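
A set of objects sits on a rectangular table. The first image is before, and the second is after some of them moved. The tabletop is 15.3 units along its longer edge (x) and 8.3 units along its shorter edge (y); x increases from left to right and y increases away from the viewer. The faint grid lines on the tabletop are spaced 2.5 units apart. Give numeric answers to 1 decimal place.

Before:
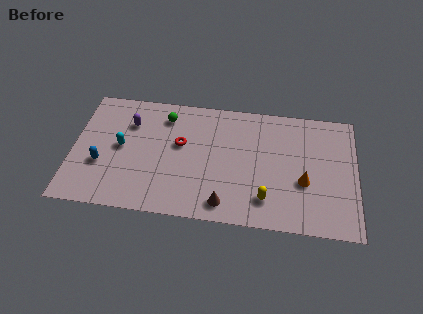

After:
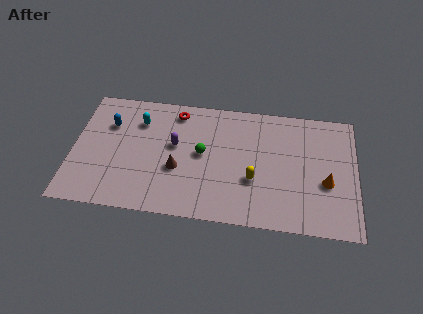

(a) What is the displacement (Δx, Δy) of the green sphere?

(2.1, -2.3)

From the two frames, the green sphere sits at roughly (4.9, 6.7) before and (7.0, 4.4) after.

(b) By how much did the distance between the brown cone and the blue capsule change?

-2.3

They were about 6.9 units apart before and 4.6 after — 2.3 units closer together.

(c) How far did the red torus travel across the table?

2.2

From (5.8, 4.9) to (5.5, 7.1), the red torus covered √(0.3² + 2.2²) ≈ 2.2 units.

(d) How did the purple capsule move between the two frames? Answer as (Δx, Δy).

(2.5, -1.2)

The purple capsule started near (3.0, 6.0) and ended near (5.5, 4.8).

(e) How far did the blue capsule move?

2.8

From (1.6, 3.0) to (1.9, 5.8), the blue capsule covered √(0.3² + 2.8²) ≈ 2.8 units.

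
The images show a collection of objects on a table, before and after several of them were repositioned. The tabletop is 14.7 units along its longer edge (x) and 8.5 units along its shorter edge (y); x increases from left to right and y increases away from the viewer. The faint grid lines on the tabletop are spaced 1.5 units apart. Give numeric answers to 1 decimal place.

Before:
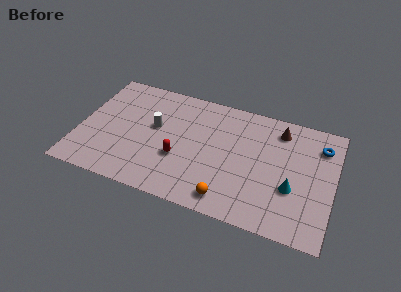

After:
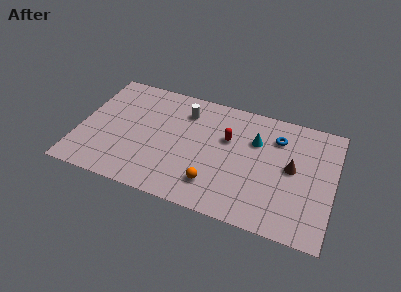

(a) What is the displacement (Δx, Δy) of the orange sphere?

(-0.9, 0.7)

The orange sphere started near (8.9, 1.2) and ended near (8.0, 1.9).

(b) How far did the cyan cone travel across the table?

3.5

The cyan cone was near (12.4, 3.1) before and (10.1, 5.8) after, so it travelled √(2.3² + 2.7²) ≈ 3.5 units.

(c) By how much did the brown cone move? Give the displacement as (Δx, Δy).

(0.9, -2.5)

The brown cone started near (11.4, 7.0) and ended near (12.3, 4.5).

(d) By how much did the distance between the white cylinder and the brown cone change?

-0.7

Before: roughly 7.4 units apart; after: 6.7. That's 0.7 units closer together.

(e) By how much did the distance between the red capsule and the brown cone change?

-2.8

The distance was about 6.7 in the first image and 3.9 in the second, so they moved 2.8 units closer together.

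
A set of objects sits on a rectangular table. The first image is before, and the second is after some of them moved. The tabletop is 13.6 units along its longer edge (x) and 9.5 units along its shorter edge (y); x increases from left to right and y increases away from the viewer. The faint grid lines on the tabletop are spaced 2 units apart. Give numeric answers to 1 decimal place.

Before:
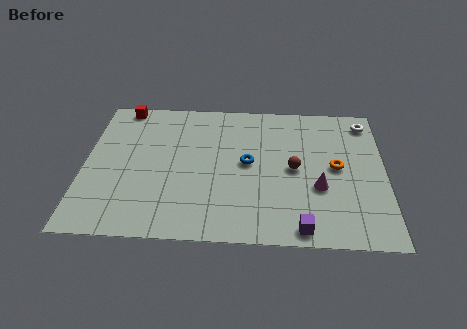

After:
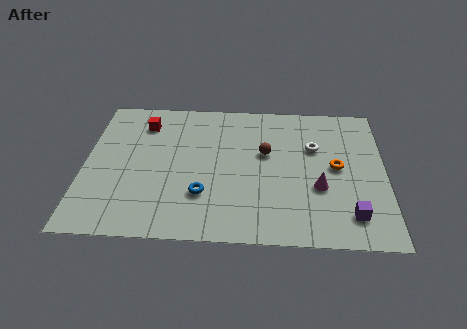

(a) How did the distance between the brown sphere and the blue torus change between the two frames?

+1.9

They were about 2.1 units apart before and 4.0 after — 1.9 units further apart.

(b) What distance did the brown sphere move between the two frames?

1.6

From (9.5, 4.7) to (8.2, 5.7), the brown sphere covered √(1.3² + 1.0²) ≈ 1.6 units.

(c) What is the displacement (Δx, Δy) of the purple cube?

(2.2, 0.9)

From the two frames, the purple cube sits at roughly (9.8, 0.9) before and (12.0, 1.8) after.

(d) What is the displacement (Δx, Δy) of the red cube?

(1.0, -1.2)

The red cube started near (1.6, 8.7) and ended near (2.6, 7.5).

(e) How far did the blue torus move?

3.0

From (7.4, 5.0) to (5.4, 2.8), the blue torus covered √(2.0² + 2.2²) ≈ 3.0 units.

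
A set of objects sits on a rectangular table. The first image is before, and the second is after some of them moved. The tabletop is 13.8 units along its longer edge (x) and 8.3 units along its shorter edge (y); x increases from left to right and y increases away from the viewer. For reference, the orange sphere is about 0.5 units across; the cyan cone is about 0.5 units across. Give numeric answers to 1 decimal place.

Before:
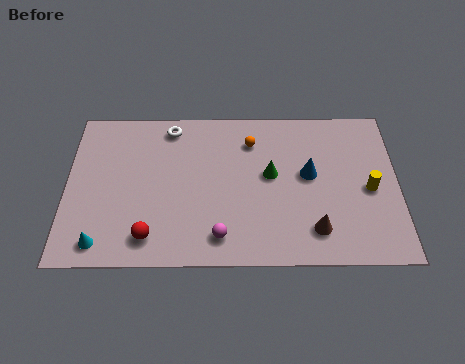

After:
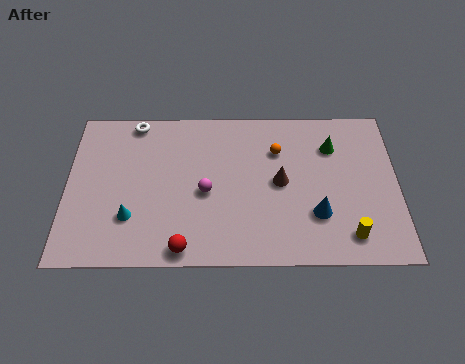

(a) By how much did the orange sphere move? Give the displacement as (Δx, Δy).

(1.1, -0.5)

The orange sphere started near (7.7, 6.4) and ended near (8.8, 5.9).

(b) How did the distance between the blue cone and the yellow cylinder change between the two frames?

-0.9

Before: roughly 2.6 units apart; after: 1.7. That's 0.9 units closer together.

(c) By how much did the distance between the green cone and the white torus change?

+3.5

Before: roughly 4.9 units apart; after: 8.4. That's 3.5 units further apart.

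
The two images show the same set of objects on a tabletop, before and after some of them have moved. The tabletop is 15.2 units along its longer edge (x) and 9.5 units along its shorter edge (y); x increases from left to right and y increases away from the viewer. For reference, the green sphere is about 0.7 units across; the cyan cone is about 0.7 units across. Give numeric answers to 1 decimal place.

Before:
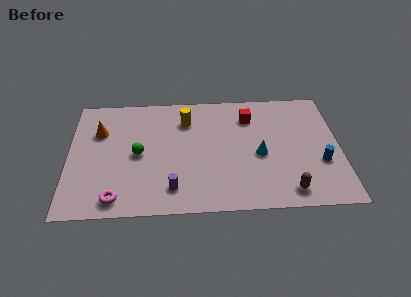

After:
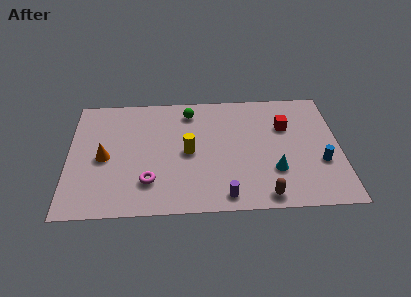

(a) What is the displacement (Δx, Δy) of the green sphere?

(2.9, 3.3)

From the two frames, the green sphere sits at roughly (3.9, 4.6) before and (6.8, 7.9) after.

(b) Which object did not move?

the blue cylinder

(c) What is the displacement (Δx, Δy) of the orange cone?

(0.3, -2.1)

From the two frames, the orange cone sits at roughly (1.7, 6.5) before and (2.0, 4.4) after.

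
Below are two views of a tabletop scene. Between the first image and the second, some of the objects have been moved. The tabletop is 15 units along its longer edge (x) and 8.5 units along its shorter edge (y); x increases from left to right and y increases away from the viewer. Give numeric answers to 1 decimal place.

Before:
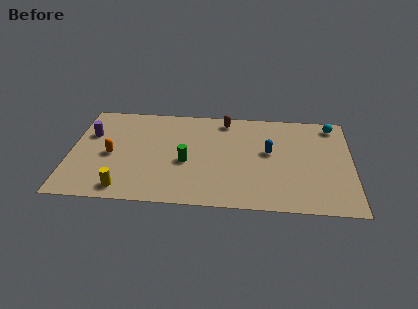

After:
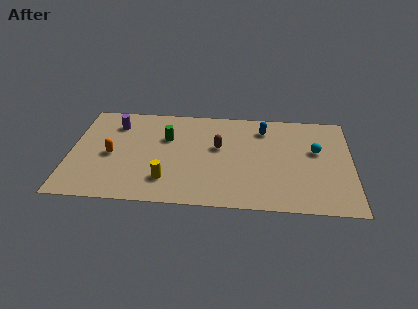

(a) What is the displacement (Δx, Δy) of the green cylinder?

(-1.1, 2.0)

From the two frames, the green cylinder sits at roughly (6.2, 3.6) before and (5.1, 5.6) after.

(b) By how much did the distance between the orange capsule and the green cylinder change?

-0.6

They were about 4.0 units apart before and 3.4 after — 0.6 units closer together.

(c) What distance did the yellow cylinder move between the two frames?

2.4

The yellow cylinder moved from about (3.0, 1.1) to (5.2, 2.0), a distance of √(2.2² + 0.9²) ≈ 2.4.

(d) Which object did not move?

the orange capsule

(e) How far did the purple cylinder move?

1.6

From (1.0, 5.6) to (2.3, 6.6), the purple cylinder covered √(1.3² + 1.0²) ≈ 1.6 units.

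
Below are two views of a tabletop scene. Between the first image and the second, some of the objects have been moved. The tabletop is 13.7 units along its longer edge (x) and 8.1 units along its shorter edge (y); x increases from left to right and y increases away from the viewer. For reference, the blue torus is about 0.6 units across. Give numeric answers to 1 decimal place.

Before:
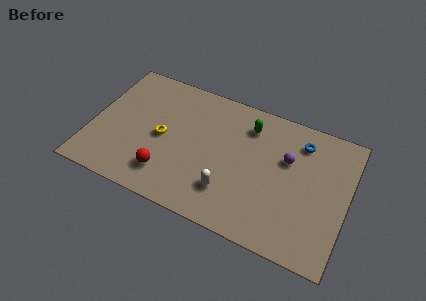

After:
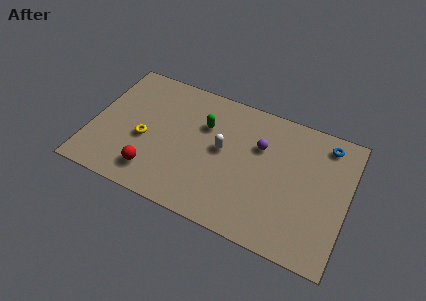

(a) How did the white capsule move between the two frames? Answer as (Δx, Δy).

(-0.6, 2.3)

The white capsule was at about (7.6, 2.1) and moved to about (7.0, 4.4).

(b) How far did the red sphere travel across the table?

0.7

The red sphere was near (4.3, 1.8) before and (3.6, 1.6) after, so it travelled √(0.7² + 0.2²) ≈ 0.7 units.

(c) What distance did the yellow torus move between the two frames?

1.0

From (3.8, 3.9) to (2.9, 3.4), the yellow torus covered √(0.9² + 0.5²) ≈ 1.0 units.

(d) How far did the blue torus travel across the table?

1.4

The blue torus was near (11.0, 6.5) before and (12.3, 6.9) after, so it travelled √(1.3² + 0.4²) ≈ 1.4 units.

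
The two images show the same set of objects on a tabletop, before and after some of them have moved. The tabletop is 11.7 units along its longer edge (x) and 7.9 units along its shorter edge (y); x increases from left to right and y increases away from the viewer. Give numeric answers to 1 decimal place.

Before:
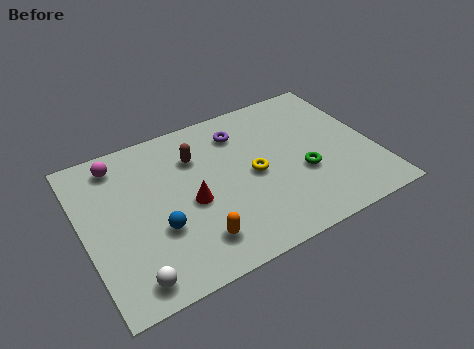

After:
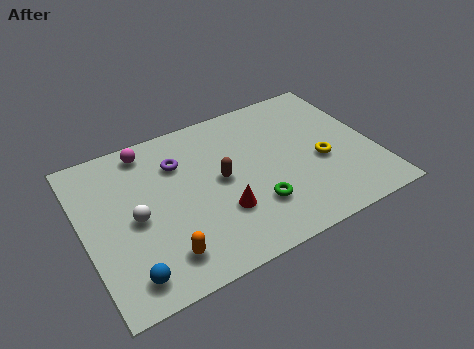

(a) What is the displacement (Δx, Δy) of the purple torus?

(-2.6, -0.5)

The purple torus started near (6.6, 6.2) and ended near (4.0, 5.7).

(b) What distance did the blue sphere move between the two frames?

2.1

From (2.8, 2.8) to (1.4, 1.2), the blue sphere covered √(1.4² + 1.6²) ≈ 2.1 units.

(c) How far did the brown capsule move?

1.8

The brown capsule moved from about (4.7, 5.7) to (5.5, 4.1), a distance of √(0.8² + 1.6²) ≈ 1.8.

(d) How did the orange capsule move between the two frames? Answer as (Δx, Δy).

(-1.3, -0.1)

The orange capsule was at about (4.1, 1.6) and moved to about (2.8, 1.5).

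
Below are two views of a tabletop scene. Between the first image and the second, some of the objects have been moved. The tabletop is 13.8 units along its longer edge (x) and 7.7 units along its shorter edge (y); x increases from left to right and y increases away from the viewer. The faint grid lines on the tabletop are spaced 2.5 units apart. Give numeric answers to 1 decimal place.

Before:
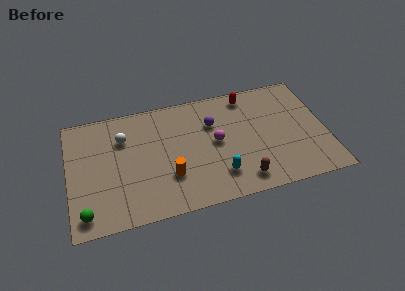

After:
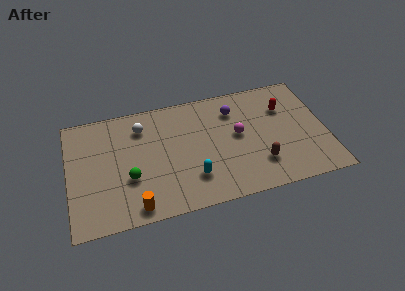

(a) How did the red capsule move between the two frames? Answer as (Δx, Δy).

(1.9, -1.3)

The red capsule was at about (9.8, 6.7) and moved to about (11.7, 5.4).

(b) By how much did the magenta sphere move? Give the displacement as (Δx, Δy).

(1.2, 0.2)

The magenta sphere was at about (7.9, 4.0) and moved to about (9.1, 4.2).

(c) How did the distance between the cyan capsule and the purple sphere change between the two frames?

+1.1

They were about 3.5 units apart before and 4.6 after — 1.1 units further apart.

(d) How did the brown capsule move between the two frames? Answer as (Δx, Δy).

(1.0, 0.8)

The brown capsule started near (9.1, 1.2) and ended near (10.1, 2.0).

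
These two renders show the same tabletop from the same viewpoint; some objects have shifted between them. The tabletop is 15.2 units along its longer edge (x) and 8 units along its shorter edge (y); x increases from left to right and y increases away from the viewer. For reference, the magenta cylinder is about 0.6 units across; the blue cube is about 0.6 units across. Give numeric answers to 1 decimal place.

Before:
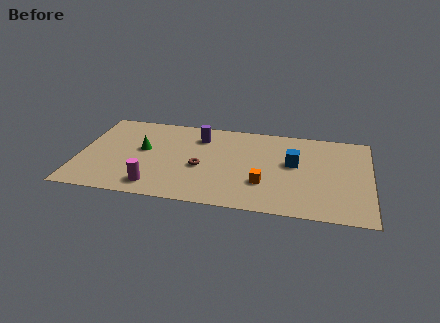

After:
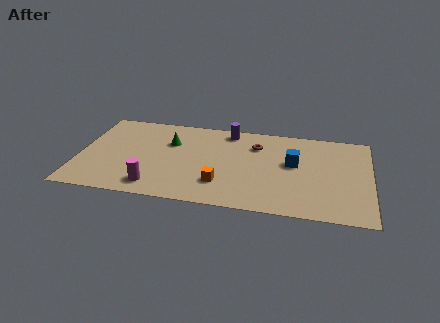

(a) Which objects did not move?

the magenta cylinder and the blue cube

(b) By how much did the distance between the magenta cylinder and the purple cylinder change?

+1.4

Before: roughly 5.3 units apart; after: 6.7. That's 1.4 units further apart.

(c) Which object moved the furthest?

the brown torus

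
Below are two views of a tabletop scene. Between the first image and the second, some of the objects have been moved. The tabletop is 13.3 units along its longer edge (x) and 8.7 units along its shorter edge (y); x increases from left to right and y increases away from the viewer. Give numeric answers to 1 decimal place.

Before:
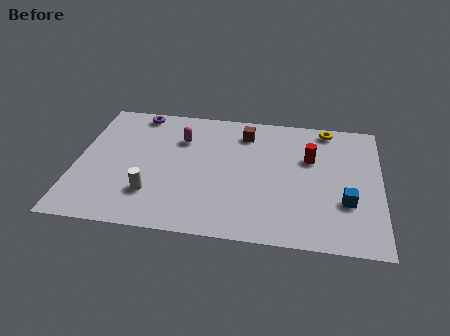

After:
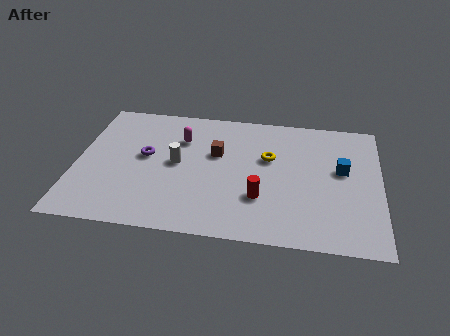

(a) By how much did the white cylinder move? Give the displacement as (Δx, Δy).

(1.0, 2.2)

The white cylinder was at about (3.4, 2.3) and moved to about (4.4, 4.5).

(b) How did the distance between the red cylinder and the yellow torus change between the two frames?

+0.4

The distance was about 2.3 in the first image and 2.7 in the second, so they moved 0.4 units further apart.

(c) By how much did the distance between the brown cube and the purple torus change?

-1.7

They were about 4.9 units apart before and 3.2 after — 1.7 units closer together.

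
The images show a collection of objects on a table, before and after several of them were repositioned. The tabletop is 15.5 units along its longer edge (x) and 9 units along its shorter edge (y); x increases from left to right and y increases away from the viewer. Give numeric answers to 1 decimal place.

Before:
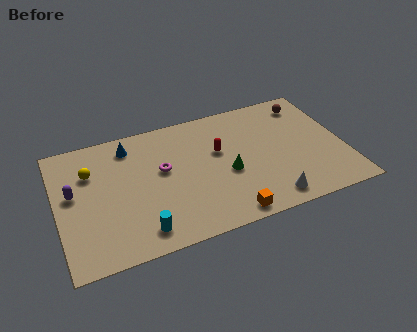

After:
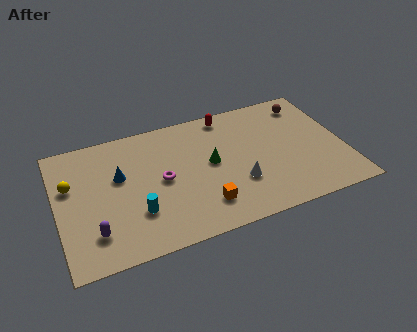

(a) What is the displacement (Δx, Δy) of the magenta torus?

(-0.1, -0.7)

The magenta torus started near (5.7, 5.2) and ended near (5.6, 4.5).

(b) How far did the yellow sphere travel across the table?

1.3

The yellow sphere was near (1.9, 6.3) before and (0.8, 5.7) after, so it travelled √(1.1² + 0.6²) ≈ 1.3 units.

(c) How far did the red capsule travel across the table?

2.6

The red capsule was near (8.8, 5.5) before and (9.5, 8.0) after, so it travelled √(0.7² + 2.5²) ≈ 2.6 units.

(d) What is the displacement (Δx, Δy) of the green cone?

(-0.8, 1.0)

The green cone was at about (9.1, 3.8) and moved to about (8.3, 4.8).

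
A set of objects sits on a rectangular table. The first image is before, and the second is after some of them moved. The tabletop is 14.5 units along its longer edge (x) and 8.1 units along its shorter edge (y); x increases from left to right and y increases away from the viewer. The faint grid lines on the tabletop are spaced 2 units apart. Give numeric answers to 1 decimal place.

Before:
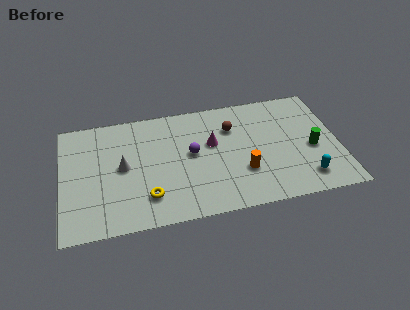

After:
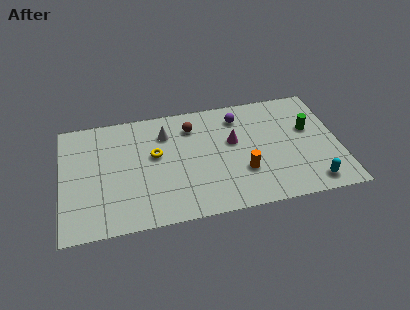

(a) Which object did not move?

the orange cylinder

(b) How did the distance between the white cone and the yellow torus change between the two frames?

-1.1

The distance was about 2.6 in the first image and 1.5 in the second, so they moved 1.1 units closer together.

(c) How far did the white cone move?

3.0

The white cone was near (3.2, 4.2) before and (5.5, 6.1) after, so it travelled √(2.3² + 1.9²) ≈ 3.0 units.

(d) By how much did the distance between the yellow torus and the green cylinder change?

-0.7

They were about 8.8 units apart before and 8.1 after — 0.7 units closer together.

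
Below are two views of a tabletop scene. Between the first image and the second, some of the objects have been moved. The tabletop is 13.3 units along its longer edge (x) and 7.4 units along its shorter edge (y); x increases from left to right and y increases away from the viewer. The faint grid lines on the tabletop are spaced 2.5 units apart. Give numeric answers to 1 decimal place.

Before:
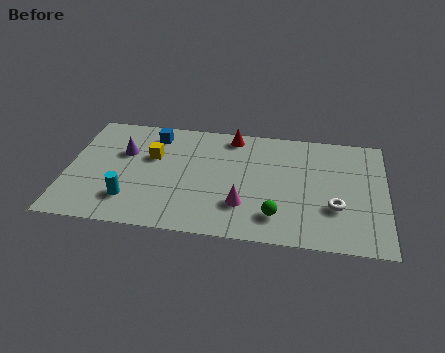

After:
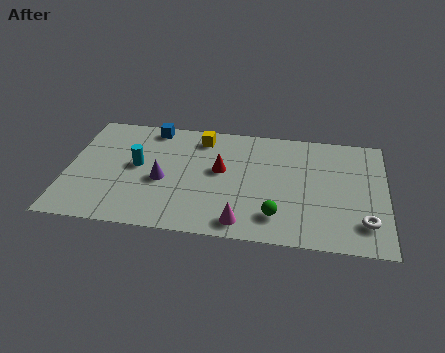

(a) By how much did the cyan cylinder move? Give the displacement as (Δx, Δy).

(0.2, 2.2)

The cyan cylinder was at about (2.7, 1.8) and moved to about (2.9, 4.0).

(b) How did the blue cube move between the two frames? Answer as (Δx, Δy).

(-0.1, 0.5)

From the two frames, the blue cube sits at roughly (3.5, 6.1) before and (3.4, 6.6) after.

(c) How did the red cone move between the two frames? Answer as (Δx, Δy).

(-0.4, -2.3)

The red cone was at about (6.8, 6.5) and moved to about (6.4, 4.2).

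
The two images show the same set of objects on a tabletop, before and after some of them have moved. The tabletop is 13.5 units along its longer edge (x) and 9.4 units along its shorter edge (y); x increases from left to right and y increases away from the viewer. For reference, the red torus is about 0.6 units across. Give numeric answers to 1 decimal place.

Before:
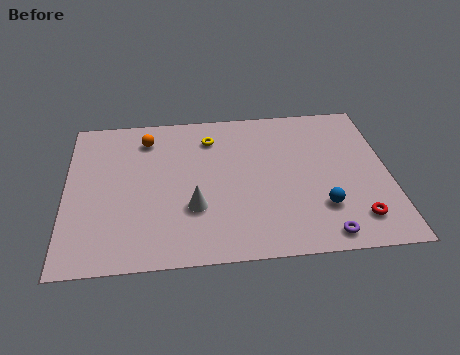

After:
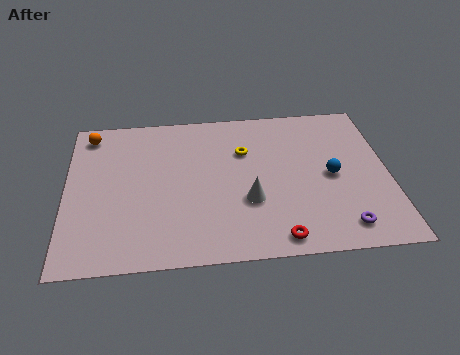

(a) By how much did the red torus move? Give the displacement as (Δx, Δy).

(-3.3, -0.8)

The red torus started near (12.0, 1.8) and ended near (8.7, 1.0).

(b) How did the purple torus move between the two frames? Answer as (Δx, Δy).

(0.8, 0.4)

The purple torus started near (10.6, 1.0) and ended near (11.4, 1.4).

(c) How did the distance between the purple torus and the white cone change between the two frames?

-1.5

They were about 5.7 units apart before and 4.2 after — 1.5 units closer together.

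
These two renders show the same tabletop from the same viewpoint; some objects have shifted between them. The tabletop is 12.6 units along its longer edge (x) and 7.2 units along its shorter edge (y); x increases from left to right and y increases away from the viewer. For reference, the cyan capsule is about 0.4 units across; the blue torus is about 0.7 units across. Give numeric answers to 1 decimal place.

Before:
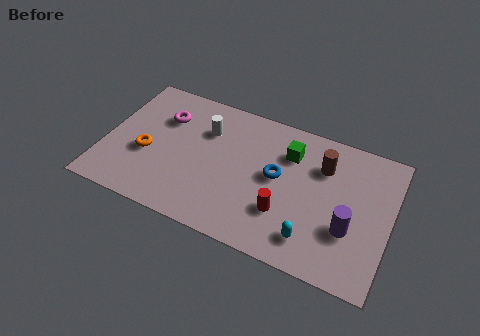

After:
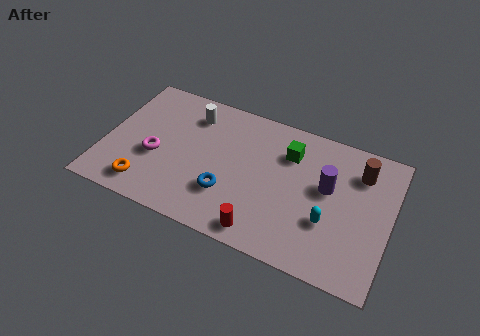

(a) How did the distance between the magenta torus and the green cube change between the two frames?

+0.6

Before: roughly 5.6 units apart; after: 6.2. That's 0.6 units further apart.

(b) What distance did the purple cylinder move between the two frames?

2.0

The purple cylinder moved from about (10.9, 2.5) to (9.8, 4.2), a distance of √(1.1² + 1.7²) ≈ 2.0.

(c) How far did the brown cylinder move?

1.6

The brown cylinder was near (9.5, 5.2) before and (11.1, 5.5) after, so it travelled √(1.6² + 0.3²) ≈ 1.6 units.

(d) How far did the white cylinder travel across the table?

0.9

The white cylinder moved from about (4.3, 5.1) to (3.6, 5.7), a distance of √(0.7² + 0.6²) ≈ 0.9.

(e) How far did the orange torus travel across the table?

1.7

From (1.9, 2.9) to (2.1, 1.2), the orange torus covered √(0.2² + 1.7²) ≈ 1.7 units.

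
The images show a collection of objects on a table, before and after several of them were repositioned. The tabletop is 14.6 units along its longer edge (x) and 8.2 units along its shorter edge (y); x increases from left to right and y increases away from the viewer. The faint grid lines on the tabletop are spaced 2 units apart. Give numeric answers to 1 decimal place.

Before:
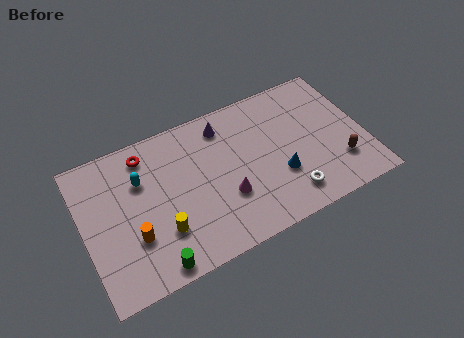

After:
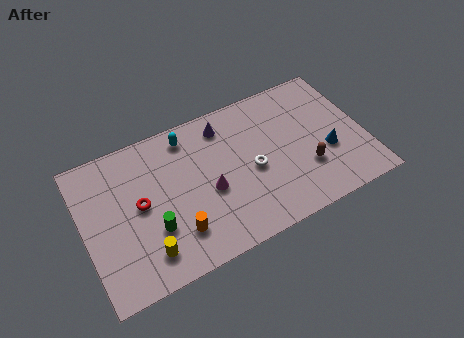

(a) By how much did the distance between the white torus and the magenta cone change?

-1.1

Before: roughly 3.4 units apart; after: 2.3. That's 1.1 units closer together.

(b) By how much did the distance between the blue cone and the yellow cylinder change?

+3.6

They were about 6.2 units apart before and 9.8 after — 3.6 units further apart.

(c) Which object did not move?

the purple cone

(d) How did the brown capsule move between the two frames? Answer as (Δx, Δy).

(-1.7, 0.4)

From the two frames, the brown capsule sits at roughly (13.1, 2.2) before and (11.4, 2.6) after.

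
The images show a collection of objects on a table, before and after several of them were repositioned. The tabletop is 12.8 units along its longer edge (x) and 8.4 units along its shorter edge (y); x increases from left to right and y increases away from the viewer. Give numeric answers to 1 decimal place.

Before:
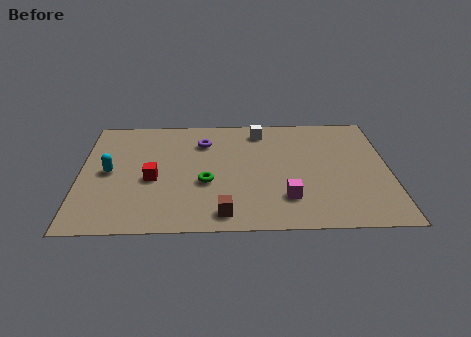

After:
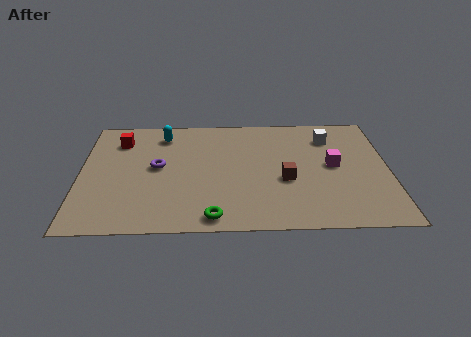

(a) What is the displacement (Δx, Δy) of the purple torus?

(-1.9, -1.8)

The purple torus was at about (5.1, 6.3) and moved to about (3.2, 4.5).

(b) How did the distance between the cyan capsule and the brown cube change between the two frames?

+0.6

The distance was about 5.6 in the first image and 6.2 in the second, so they moved 0.6 units further apart.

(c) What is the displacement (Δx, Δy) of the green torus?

(0.3, -2.4)

From the two frames, the green torus sits at roughly (5.2, 3.3) before and (5.5, 0.9) after.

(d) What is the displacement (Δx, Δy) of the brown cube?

(2.6, 2.3)

The brown cube started near (5.9, 1.1) and ended near (8.5, 3.4).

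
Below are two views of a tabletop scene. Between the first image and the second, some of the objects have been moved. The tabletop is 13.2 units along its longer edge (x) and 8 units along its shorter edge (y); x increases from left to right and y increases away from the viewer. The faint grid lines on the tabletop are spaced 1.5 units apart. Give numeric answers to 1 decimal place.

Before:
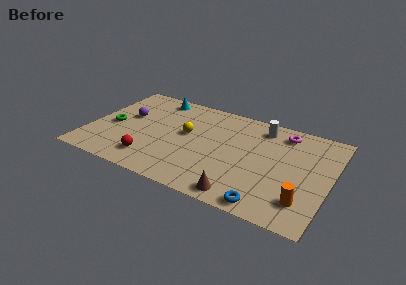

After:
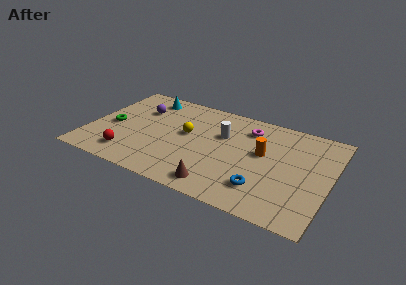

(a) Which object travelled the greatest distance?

the orange cylinder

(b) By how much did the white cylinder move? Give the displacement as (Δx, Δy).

(-2.0, -1.5)

The white cylinder was at about (9.2, 6.7) and moved to about (7.2, 5.2).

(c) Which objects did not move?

the yellow sphere and the green torus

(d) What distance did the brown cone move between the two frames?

1.3

The brown cone was near (8.8, 0.9) before and (7.5, 1.1) after, so it travelled √(1.3² + 0.2²) ≈ 1.3 units.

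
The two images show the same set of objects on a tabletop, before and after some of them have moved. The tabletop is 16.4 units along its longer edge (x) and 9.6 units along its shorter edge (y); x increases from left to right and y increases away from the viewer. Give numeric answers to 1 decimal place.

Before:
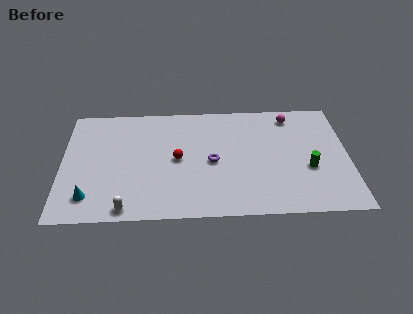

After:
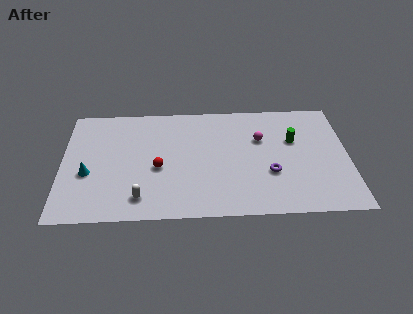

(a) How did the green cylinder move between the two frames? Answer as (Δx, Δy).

(-0.8, 2.4)

The green cylinder started near (14.1, 3.7) and ended near (13.3, 6.1).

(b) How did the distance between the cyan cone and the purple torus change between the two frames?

+2.9

They were about 7.5 units apart before and 10.4 after — 2.9 units further apart.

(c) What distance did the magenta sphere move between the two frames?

2.6

The magenta sphere moved from about (13.2, 8.2) to (11.4, 6.3), a distance of √(1.8² + 1.9²) ≈ 2.6.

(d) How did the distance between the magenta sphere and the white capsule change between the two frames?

-3.7

They were about 12.0 units apart before and 8.3 after — 3.7 units closer together.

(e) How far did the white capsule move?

1.1

The white capsule was near (3.7, 0.9) before and (4.5, 1.7) after, so it travelled √(0.8² + 0.8²) ≈ 1.1 units.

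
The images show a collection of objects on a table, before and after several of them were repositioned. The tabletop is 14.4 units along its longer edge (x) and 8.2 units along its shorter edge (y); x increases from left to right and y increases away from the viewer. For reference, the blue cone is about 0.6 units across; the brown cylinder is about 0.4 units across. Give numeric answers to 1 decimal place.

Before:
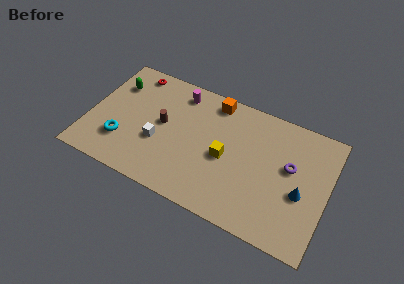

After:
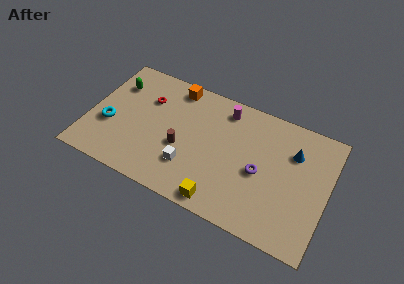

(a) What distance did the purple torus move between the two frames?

2.0

The purple torus was near (12.1, 4.8) before and (10.4, 3.7) after, so it travelled √(1.7² + 1.1²) ≈ 2.0 units.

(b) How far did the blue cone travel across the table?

2.5

From (12.9, 3.4) to (12.2, 5.8), the blue cone covered √(0.7² + 2.4²) ≈ 2.5 units.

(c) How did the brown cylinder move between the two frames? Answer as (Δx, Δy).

(1.3, -1.1)

The brown cylinder started near (4.4, 4.4) and ended near (5.7, 3.3).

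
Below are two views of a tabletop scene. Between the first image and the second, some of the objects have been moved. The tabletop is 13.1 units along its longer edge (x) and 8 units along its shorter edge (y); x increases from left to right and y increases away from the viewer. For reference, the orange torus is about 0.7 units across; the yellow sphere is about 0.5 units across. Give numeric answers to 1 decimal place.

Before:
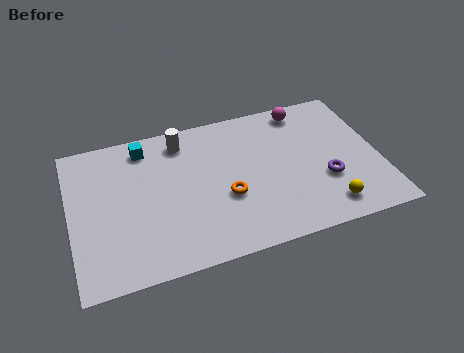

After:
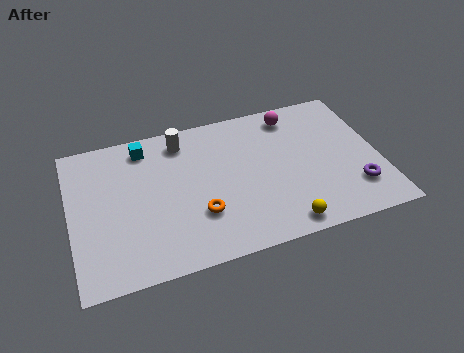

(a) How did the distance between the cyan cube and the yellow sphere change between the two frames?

-1.1

They were about 9.1 units apart before and 8.0 after — 1.1 units closer together.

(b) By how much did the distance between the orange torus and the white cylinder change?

+0.3

Before: roughly 3.9 units apart; after: 4.2. That's 0.3 units further apart.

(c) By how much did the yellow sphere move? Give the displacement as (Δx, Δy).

(-1.9, -0.4)

The yellow sphere started near (10.6, 1.3) and ended near (8.7, 0.9).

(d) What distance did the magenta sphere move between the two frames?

0.5

The magenta sphere was near (10.2, 7.0) before and (9.7, 6.8) after, so it travelled √(0.5² + 0.2²) ≈ 0.5 units.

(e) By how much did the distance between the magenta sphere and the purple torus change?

+1.1

They were about 4.2 units apart before and 5.3 after — 1.1 units further apart.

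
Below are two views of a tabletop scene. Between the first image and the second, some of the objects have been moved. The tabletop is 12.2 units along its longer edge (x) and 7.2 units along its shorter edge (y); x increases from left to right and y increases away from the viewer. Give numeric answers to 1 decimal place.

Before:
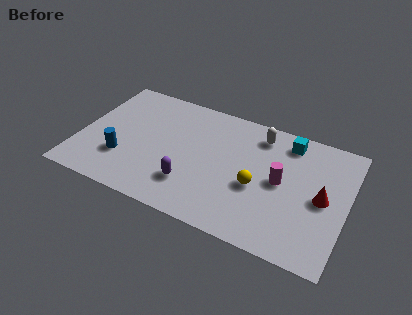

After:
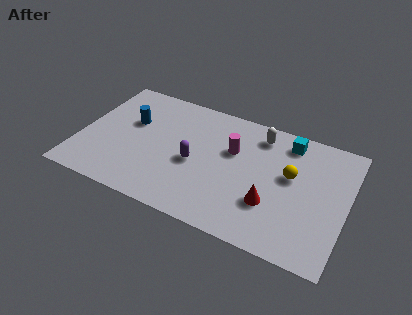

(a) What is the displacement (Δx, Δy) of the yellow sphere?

(1.4, 1.2)

From the two frames, the yellow sphere sits at roughly (8.2, 3.0) before and (9.6, 4.2) after.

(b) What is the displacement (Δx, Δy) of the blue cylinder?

(0.1, 2.3)

The blue cylinder started near (2.1, 2.2) and ended near (2.2, 4.5).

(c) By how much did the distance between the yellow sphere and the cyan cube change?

-1.4

Before: roughly 3.3 units apart; after: 1.9. That's 1.4 units closer together.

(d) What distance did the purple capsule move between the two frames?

1.3

The purple capsule moved from about (5.3, 1.9) to (5.3, 3.2), a distance of √(0.0² + 1.3²) ≈ 1.3.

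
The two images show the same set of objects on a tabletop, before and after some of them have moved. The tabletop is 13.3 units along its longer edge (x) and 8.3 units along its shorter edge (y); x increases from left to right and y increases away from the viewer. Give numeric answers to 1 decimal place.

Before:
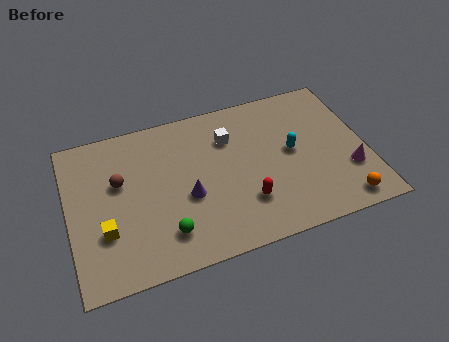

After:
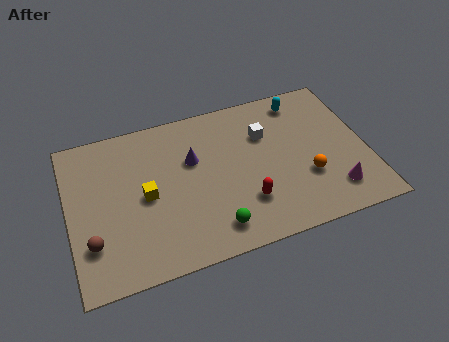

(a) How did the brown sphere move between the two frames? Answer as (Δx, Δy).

(-1.4, -2.8)

From the two frames, the brown sphere sits at roughly (2.3, 5.1) before and (0.9, 2.3) after.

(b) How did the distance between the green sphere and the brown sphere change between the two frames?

+1.6

They were about 3.8 units apart before and 5.4 after — 1.6 units further apart.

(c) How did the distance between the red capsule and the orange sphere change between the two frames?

-1.6

They were about 4.4 units apart before and 2.8 after — 1.6 units closer together.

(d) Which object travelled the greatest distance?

the brown sphere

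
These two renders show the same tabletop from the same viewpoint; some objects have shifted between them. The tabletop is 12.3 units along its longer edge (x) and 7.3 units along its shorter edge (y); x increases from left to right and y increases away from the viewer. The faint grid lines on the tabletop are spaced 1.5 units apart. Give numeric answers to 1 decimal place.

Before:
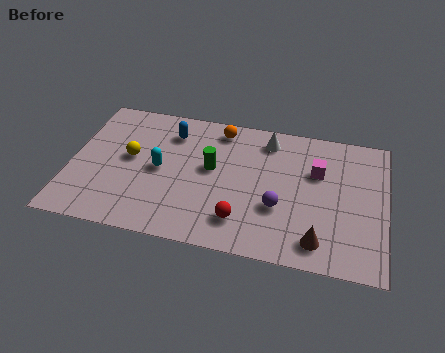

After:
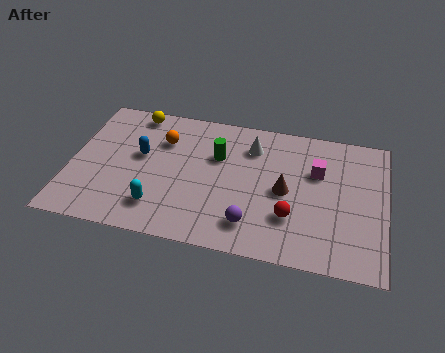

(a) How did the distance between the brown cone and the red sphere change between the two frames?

-1.7

The distance was about 3.0 in the first image and 1.3 in the second, so they moved 1.7 units closer together.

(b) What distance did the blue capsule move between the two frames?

1.9

The blue capsule moved from about (3.8, 5.7) to (2.7, 4.2), a distance of √(1.1² + 1.5²) ≈ 1.9.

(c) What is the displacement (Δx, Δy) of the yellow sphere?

(0.0, 2.5)

From the two frames, the yellow sphere sits at roughly (2.3, 4.0) before and (2.3, 6.5) after.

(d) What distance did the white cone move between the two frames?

0.8

The white cone moved from about (7.6, 6.1) to (7.0, 5.6), a distance of √(0.6² + 0.5²) ≈ 0.8.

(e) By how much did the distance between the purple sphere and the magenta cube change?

+1.5

The distance was about 2.6 in the first image and 4.1 in the second, so they moved 1.5 units further apart.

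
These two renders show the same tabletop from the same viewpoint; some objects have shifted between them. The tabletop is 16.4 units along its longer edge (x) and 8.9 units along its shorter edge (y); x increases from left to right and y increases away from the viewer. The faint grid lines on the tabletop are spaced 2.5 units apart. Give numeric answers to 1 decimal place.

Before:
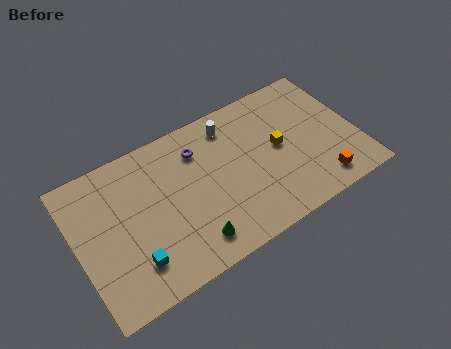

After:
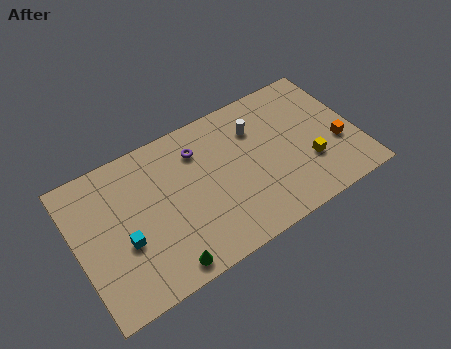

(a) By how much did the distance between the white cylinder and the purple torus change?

+1.3

They were about 2.1 units apart before and 3.4 after — 1.3 units further apart.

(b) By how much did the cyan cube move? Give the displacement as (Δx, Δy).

(-0.3, 1.4)

The cyan cube was at about (2.9, 2.1) and moved to about (2.6, 3.5).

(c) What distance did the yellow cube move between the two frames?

2.3

The yellow cube moved from about (11.9, 4.7) to (13.4, 2.9), a distance of √(1.5² + 1.8²) ≈ 2.3.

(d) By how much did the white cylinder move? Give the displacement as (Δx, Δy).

(1.4, -0.9)

From the two frames, the white cylinder sits at roughly (9.4, 7.4) before and (10.8, 6.5) after.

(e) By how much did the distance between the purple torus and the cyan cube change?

-0.7

Before: roughly 6.5 units apart; after: 5.8. That's 0.7 units closer together.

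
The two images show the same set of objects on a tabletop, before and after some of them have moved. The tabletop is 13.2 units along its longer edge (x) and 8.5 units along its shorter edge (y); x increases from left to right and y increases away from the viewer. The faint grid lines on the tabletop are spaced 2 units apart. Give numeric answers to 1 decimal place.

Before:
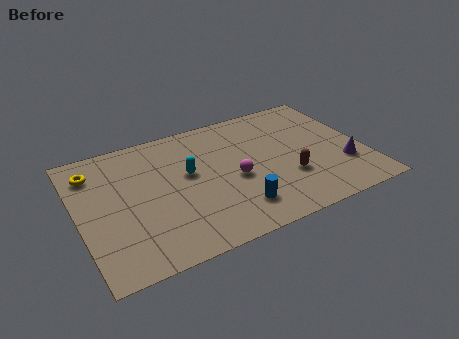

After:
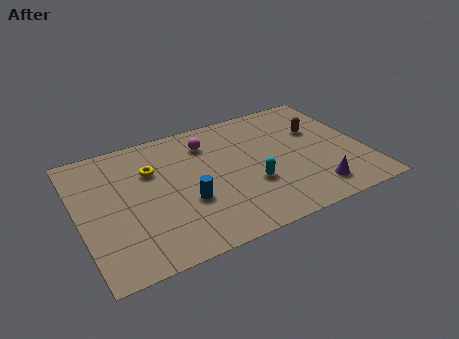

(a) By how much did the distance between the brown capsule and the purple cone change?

+1.5

The distance was about 2.6 in the first image and 4.1 in the second, so they moved 1.5 units further apart.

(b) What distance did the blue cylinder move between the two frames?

2.5

From (6.9, 1.8) to (4.8, 3.1), the blue cylinder covered √(2.1² + 1.3²) ≈ 2.5 units.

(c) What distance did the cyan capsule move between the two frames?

3.3

The cyan capsule was near (5.1, 4.9) before and (7.8, 3.0) after, so it travelled √(2.7² + 1.9²) ≈ 3.3 units.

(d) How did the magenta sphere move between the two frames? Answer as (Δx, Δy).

(-0.9, 2.9)

From the two frames, the magenta sphere sits at roughly (7.1, 3.7) before and (6.2, 6.6) after.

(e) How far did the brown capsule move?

3.2

The brown capsule was near (9.5, 2.8) before and (11.3, 5.5) after, so it travelled √(1.8² + 2.7²) ≈ 3.2 units.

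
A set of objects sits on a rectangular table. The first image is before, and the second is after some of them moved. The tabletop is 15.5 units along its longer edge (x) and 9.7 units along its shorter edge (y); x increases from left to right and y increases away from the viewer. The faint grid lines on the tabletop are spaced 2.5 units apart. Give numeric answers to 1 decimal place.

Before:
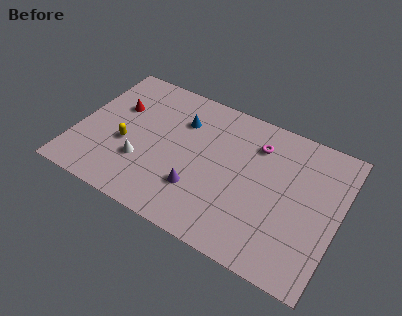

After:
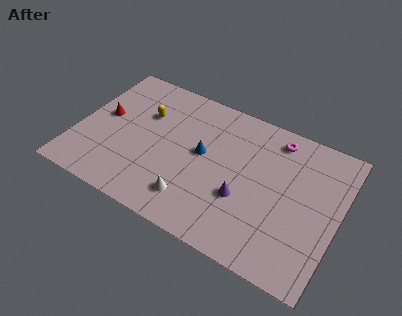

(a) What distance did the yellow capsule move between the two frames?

2.7

From (3.0, 3.9) to (3.7, 6.5), the yellow capsule covered √(0.7² + 2.6²) ≈ 2.7 units.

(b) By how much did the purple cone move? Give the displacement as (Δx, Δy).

(2.6, 0.7)

The purple cone was at about (7.5, 2.8) and moved to about (10.1, 3.5).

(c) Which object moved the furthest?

the white cone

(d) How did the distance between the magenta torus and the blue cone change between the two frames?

+0.5

Before: roughly 4.5 units apart; after: 5.0. That's 0.5 units further apart.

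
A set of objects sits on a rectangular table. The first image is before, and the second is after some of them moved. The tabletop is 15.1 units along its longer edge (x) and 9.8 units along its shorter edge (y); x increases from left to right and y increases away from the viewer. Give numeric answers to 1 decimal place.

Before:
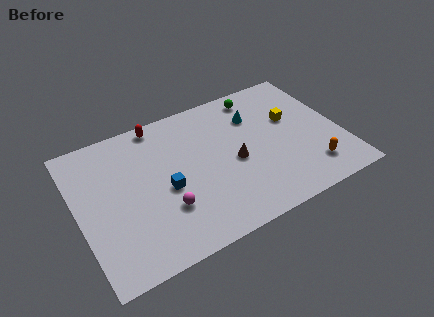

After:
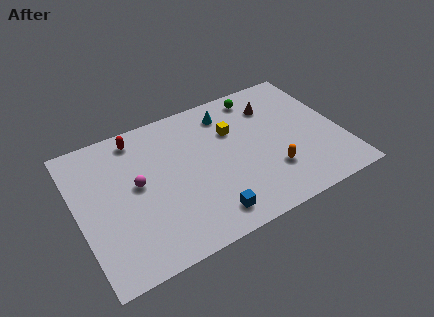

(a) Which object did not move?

the green sphere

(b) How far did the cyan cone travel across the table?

1.7

The cyan cone moved from about (10.5, 7.1) to (9.0, 8.0), a distance of √(1.5² + 0.9²) ≈ 1.7.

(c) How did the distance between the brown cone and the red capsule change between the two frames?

+2.0

They were about 5.9 units apart before and 7.9 after — 2.0 units further apart.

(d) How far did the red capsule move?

1.4

The red capsule was near (5.1, 8.9) before and (3.8, 8.5) after, so it travelled √(1.3² + 0.4²) ≈ 1.4 units.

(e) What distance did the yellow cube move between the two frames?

3.5

From (12.5, 6.0) to (9.1, 6.6), the yellow cube covered √(3.4² + 0.6²) ≈ 3.5 units.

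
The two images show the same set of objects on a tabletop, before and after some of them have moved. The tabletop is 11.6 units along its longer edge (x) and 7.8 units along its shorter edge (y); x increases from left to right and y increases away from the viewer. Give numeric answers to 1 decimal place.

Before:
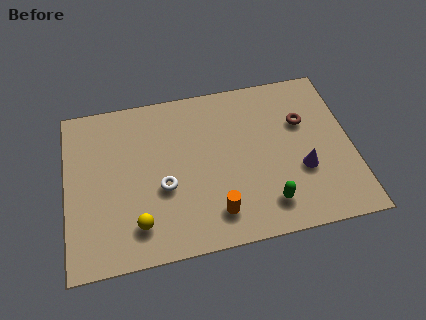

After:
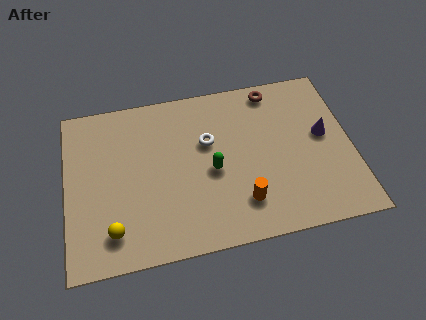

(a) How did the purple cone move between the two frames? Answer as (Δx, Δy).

(1.0, 1.5)

The purple cone was at about (9.5, 2.8) and moved to about (10.5, 4.3).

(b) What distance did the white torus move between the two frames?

2.6

The white torus moved from about (3.9, 3.1) to (5.8, 4.9), a distance of √(1.9² + 1.8²) ≈ 2.6.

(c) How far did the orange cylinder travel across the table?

1.1

From (5.9, 1.5) to (7.0, 1.8), the orange cylinder covered √(1.1² + 0.3²) ≈ 1.1 units.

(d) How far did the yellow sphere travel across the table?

1.0

The yellow sphere moved from about (2.8, 1.6) to (1.8, 1.5), a distance of √(1.0² + 0.1²) ≈ 1.0.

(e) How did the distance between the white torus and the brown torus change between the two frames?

-2.7

The distance was about 6.1 in the first image and 3.4 in the second, so they moved 2.7 units closer together.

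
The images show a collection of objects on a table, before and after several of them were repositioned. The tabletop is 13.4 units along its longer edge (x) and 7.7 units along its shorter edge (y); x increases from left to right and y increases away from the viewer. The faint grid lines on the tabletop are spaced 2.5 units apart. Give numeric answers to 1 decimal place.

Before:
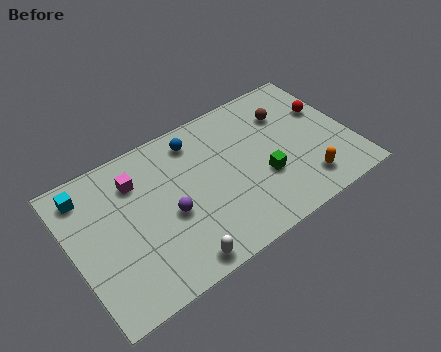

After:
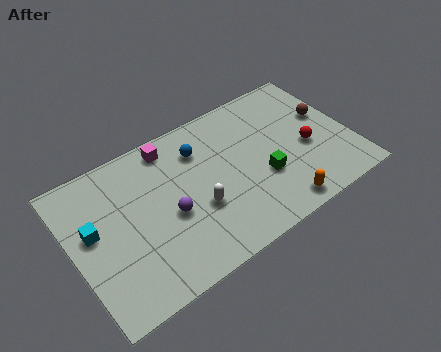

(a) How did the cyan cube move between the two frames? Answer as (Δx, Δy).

(0.0, -2.0)

From the two frames, the cyan cube sits at roughly (1.0, 6.4) before and (1.0, 4.4) after.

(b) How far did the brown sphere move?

2.1

From (10.7, 5.6) to (12.5, 4.6), the brown sphere covered √(1.8² + 1.0²) ≈ 2.1 units.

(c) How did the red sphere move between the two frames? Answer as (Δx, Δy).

(-1.2, -1.6)

The red sphere started near (12.5, 4.9) and ended near (11.3, 3.3).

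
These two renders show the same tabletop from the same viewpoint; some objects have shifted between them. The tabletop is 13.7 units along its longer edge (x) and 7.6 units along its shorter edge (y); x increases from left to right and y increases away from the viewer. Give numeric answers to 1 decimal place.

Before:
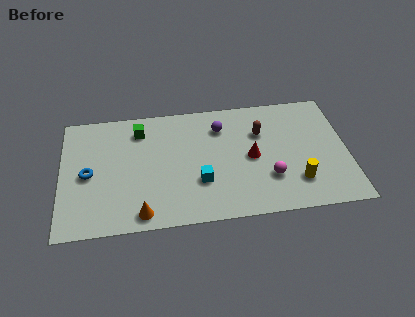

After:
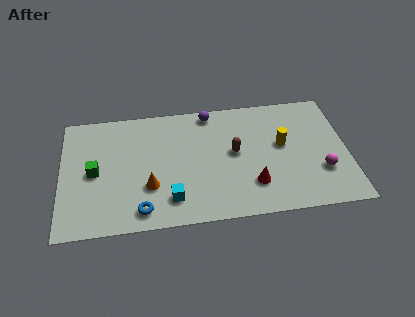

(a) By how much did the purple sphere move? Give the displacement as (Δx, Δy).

(-0.5, 1.0)

The purple sphere was at about (7.7, 5.8) and moved to about (7.2, 6.8).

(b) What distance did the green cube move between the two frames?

3.3

The green cube moved from about (3.8, 6.1) to (1.6, 3.7), a distance of √(2.2² + 2.4²) ≈ 3.3.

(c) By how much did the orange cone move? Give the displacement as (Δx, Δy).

(0.4, 1.6)

The orange cone was at about (3.8, 0.9) and moved to about (4.2, 2.5).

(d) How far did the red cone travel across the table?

1.7

From (9.1, 3.7) to (9.1, 2.0), the red cone covered √(0.0² + 1.7²) ≈ 1.7 units.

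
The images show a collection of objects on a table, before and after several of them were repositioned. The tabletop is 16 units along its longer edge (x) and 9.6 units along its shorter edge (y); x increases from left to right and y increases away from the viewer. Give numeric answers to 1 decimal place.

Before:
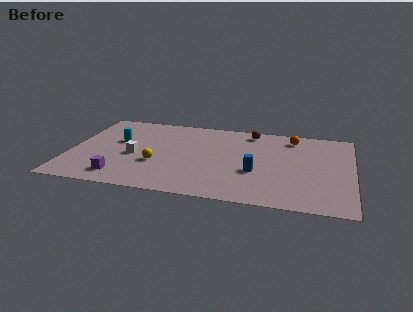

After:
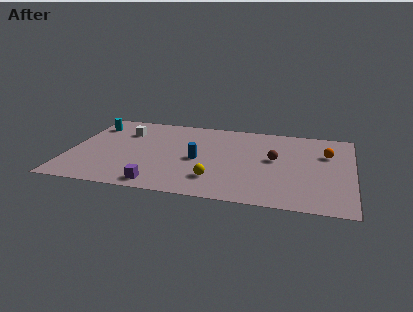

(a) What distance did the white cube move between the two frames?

2.9

The white cube was near (3.7, 4.2) before and (2.9, 7.0) after, so it travelled √(0.8² + 2.8²) ≈ 2.9 units.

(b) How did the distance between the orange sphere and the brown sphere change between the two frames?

+0.7

They were about 2.4 units apart before and 3.1 after — 0.7 units further apart.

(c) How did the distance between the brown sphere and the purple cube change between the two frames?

-2.2

Before: roughly 9.8 units apart; after: 7.6. That's 2.2 units closer together.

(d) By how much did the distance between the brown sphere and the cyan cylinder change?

+2.9

They were about 7.9 units apart before and 10.8 after — 2.9 units further apart.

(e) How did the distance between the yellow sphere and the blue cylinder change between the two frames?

-3.2

The distance was about 5.6 in the first image and 2.4 in the second, so they moved 3.2 units closer together.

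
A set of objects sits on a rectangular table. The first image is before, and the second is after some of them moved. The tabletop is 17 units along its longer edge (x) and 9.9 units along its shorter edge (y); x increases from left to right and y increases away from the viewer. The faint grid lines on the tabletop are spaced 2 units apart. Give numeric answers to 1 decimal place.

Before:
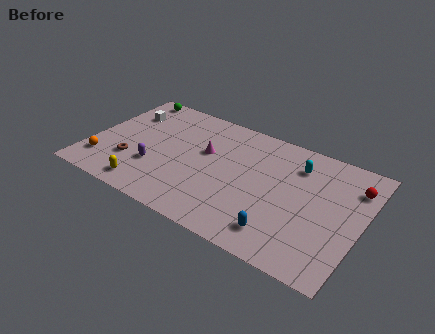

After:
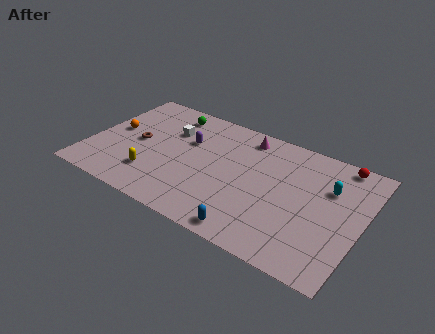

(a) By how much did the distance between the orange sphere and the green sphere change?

-2.4

Before: roughly 6.8 units apart; after: 4.4. That's 2.4 units closer together.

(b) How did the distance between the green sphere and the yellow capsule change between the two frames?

-2.2

Before: roughly 8.1 units apart; after: 5.9. That's 2.2 units closer together.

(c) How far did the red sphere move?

1.8

From (16.2, 7.5) to (15.2, 9.0), the red sphere covered √(1.0² + 1.5²) ≈ 1.8 units.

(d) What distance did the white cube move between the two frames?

3.0

From (1.7, 7.2) to (4.7, 6.8), the white cube covered √(3.0² + 0.4²) ≈ 3.0 units.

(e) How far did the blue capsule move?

1.9

From (12.5, 1.8) to (10.8, 1.0), the blue capsule covered √(1.7² + 0.8²) ≈ 1.9 units.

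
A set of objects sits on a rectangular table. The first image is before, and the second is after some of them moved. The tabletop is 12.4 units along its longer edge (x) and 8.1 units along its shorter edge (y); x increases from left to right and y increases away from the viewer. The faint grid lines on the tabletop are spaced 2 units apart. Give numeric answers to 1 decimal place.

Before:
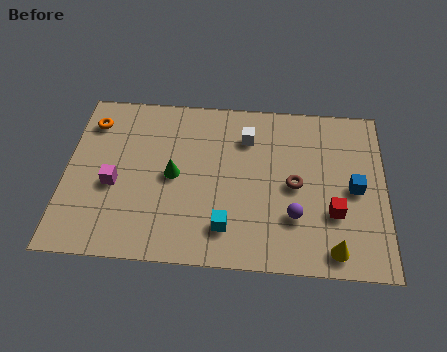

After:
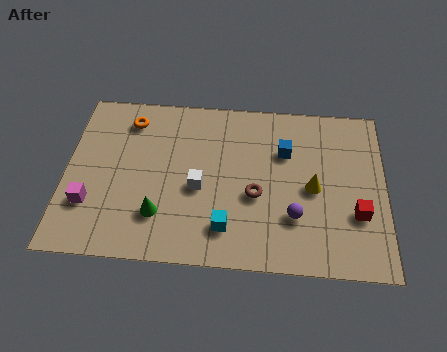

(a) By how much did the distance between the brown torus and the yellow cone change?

-1.0

Before: roughly 3.3 units apart; after: 2.3. That's 1.0 units closer together.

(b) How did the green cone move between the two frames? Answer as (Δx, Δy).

(-0.5, -1.9)

From the two frames, the green cone sits at roughly (4.2, 4.0) before and (3.7, 2.1) after.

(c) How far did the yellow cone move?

2.9

From (10.4, 1.0) to (9.6, 3.8), the yellow cone covered √(0.8² + 2.8²) ≈ 2.9 units.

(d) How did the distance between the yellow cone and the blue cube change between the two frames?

-1.0

The distance was about 3.0 in the first image and 2.0 in the second, so they moved 1.0 units closer together.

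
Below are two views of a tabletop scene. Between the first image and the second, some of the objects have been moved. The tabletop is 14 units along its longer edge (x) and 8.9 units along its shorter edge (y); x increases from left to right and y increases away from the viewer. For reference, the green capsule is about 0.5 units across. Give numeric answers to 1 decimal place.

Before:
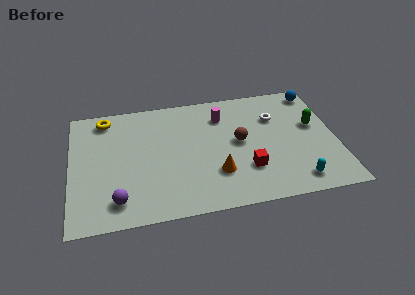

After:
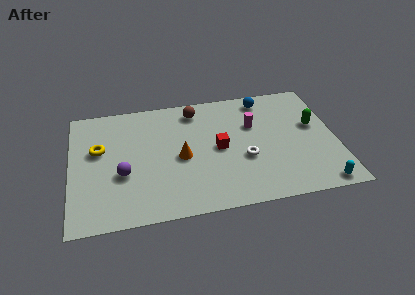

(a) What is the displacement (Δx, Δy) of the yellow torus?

(-0.4, -2.3)

From the two frames, the yellow torus sits at roughly (1.9, 7.7) before and (1.5, 5.4) after.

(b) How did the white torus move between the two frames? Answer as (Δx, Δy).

(-1.8, -2.8)

The white torus started near (10.9, 6.2) and ended near (9.1, 3.4).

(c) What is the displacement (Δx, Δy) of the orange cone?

(-1.8, 1.5)

The orange cone started near (7.6, 2.6) and ended near (5.8, 4.1).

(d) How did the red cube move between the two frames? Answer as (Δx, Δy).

(-1.4, 1.8)

From the two frames, the red cube sits at roughly (9.2, 2.6) before and (7.8, 4.4) after.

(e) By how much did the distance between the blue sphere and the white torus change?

+1.7

They were about 2.8 units apart before and 4.5 after — 1.7 units further apart.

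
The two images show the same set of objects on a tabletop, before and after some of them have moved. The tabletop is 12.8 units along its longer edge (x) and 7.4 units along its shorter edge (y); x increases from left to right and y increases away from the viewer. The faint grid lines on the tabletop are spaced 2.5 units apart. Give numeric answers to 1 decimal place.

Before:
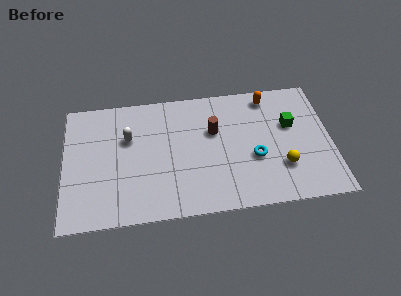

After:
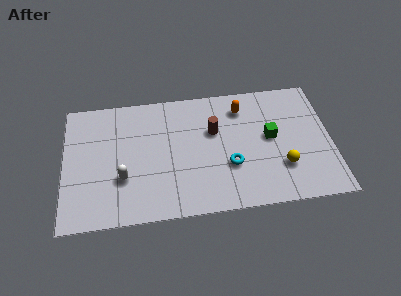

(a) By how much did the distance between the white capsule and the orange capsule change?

-0.3

The distance was about 7.0 in the first image and 6.7 in the second, so they moved 0.3 units closer together.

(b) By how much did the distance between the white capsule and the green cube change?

-0.5

Before: roughly 7.8 units apart; after: 7.3. That's 0.5 units closer together.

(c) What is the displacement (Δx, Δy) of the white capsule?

(-0.3, -2.3)

From the two frames, the white capsule sits at roughly (3.1, 4.8) before and (2.8, 2.5) after.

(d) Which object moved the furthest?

the white capsule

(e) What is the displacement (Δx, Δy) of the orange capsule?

(-1.3, -0.5)

From the two frames, the orange capsule sits at roughly (9.9, 6.4) before and (8.6, 5.9) after.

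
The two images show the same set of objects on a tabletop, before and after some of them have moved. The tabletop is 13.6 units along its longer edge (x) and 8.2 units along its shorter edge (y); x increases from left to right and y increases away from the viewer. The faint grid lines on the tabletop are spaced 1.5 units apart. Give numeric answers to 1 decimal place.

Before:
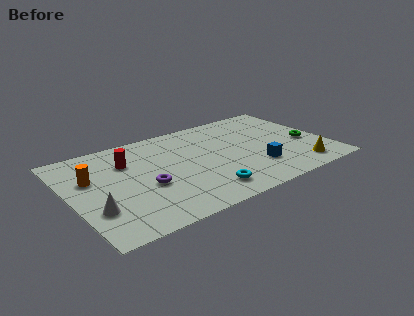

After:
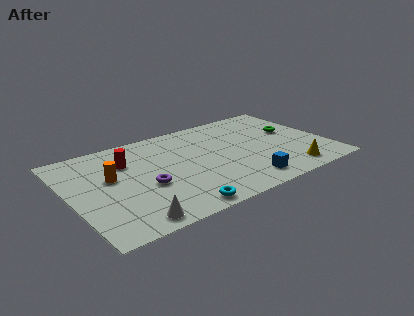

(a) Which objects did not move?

the purple torus and the red cylinder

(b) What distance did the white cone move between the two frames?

2.3

From (1.0, 2.5) to (2.6, 0.9), the white cone covered √(1.6² + 1.6²) ≈ 2.3 units.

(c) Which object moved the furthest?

the white cone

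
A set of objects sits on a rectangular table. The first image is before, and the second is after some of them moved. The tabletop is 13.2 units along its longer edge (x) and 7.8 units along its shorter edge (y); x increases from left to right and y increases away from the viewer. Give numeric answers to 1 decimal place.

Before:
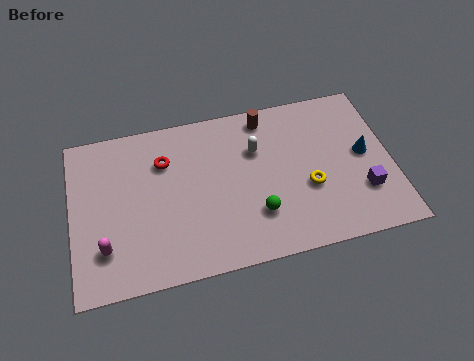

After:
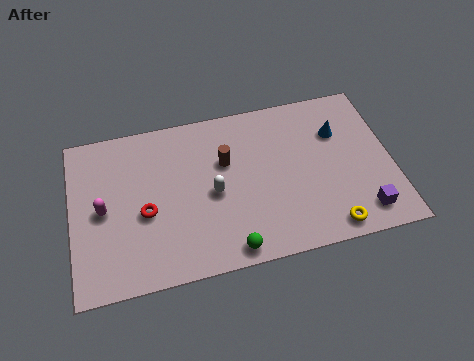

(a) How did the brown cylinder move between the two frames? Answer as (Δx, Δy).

(-1.8, -1.8)

The brown cylinder started near (8.2, 6.8) and ended near (6.4, 5.0).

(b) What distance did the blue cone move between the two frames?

1.6

From (12.1, 4.1) to (11.1, 5.4), the blue cone covered √(1.0² + 1.3²) ≈ 1.6 units.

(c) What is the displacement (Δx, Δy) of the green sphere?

(-1.2, -1.4)

From the two frames, the green sphere sits at roughly (7.5, 2.2) before and (6.3, 0.8) after.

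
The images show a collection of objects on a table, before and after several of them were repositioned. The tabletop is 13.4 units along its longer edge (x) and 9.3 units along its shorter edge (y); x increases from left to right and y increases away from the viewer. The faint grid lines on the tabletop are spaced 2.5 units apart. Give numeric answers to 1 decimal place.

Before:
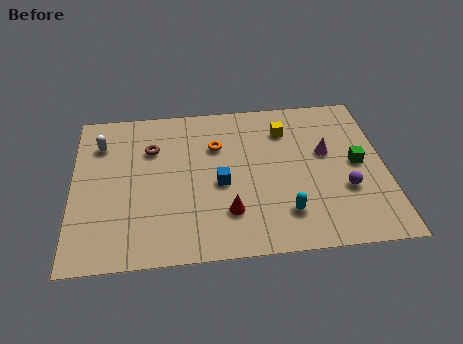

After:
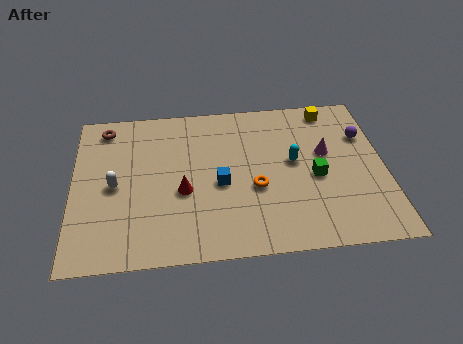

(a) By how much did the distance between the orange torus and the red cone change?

-0.9

Before: roughly 4.0 units apart; after: 3.1. That's 0.9 units closer together.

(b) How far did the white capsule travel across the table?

2.7

The white capsule was near (1.2, 7.0) before and (1.8, 4.4) after, so it travelled √(0.6² + 2.6²) ≈ 2.7 units.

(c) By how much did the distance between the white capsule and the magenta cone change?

-0.6

The distance was about 9.8 in the first image and 9.2 in the second, so they moved 0.6 units closer together.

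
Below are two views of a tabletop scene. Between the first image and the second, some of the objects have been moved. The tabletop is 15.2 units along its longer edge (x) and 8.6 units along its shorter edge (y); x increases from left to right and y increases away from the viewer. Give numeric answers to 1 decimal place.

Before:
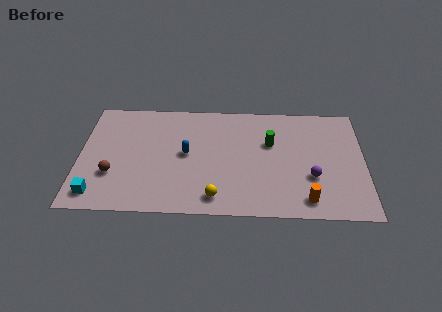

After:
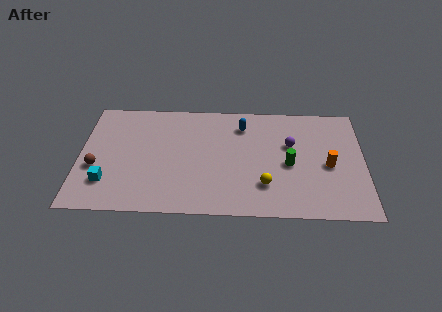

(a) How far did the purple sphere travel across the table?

2.6

The purple sphere was near (12.4, 3.0) before and (11.3, 5.4) after, so it travelled √(1.1² + 2.4²) ≈ 2.6 units.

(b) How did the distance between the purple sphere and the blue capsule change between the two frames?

-3.9

The distance was about 6.9 in the first image and 3.0 in the second, so they moved 3.9 units closer together.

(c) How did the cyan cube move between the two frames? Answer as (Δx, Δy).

(0.5, 0.9)

The cyan cube started near (1.0, 1.3) and ended near (1.5, 2.2).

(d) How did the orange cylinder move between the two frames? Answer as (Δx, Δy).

(1.2, 2.6)

The orange cylinder was at about (12.1, 1.3) and moved to about (13.3, 3.9).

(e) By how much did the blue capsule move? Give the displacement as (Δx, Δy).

(3.0, 2.3)

The blue capsule started near (5.7, 4.5) and ended near (8.7, 6.8).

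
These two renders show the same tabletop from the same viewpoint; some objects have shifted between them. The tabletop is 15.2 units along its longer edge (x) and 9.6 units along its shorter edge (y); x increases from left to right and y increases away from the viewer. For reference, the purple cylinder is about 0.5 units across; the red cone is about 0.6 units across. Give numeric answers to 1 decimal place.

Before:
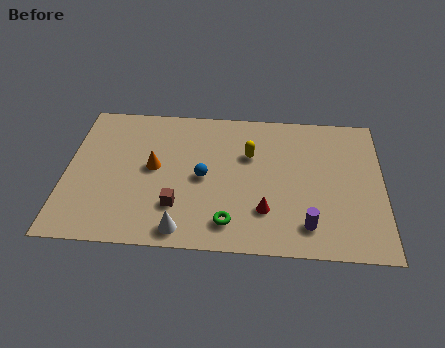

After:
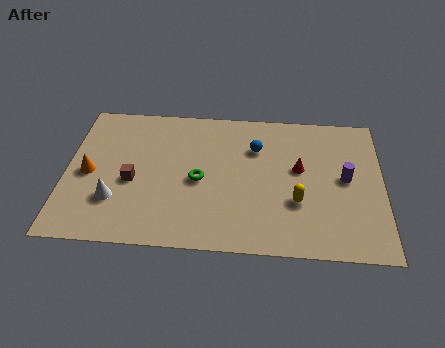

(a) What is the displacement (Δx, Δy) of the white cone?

(-3.3, 1.7)

From the two frames, the white cone sits at roughly (5.7, 1.1) before and (2.4, 2.8) after.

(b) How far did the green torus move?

3.1

The green torus was near (7.9, 1.7) before and (6.4, 4.4) after, so it travelled √(1.5² + 2.7²) ≈ 3.1 units.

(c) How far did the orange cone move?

3.2

The orange cone was near (4.2, 5.1) before and (1.1, 4.5) after, so it travelled √(3.1² + 0.6²) ≈ 3.2 units.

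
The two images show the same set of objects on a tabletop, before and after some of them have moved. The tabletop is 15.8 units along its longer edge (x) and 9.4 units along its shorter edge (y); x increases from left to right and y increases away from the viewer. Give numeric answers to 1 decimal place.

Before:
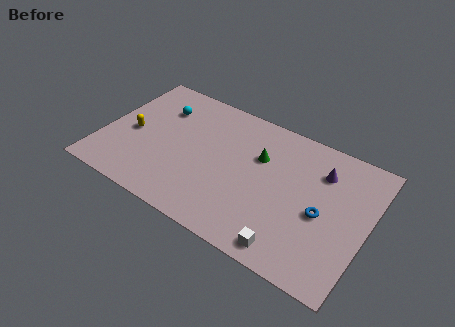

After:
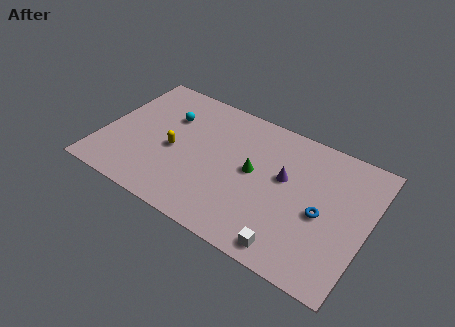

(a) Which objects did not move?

the white cube and the blue torus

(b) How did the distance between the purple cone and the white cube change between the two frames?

-1.5

They were about 6.0 units apart before and 4.5 after — 1.5 units closer together.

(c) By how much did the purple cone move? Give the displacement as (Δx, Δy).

(-2.0, -1.5)

From the two frames, the purple cone sits at roughly (12.8, 7.0) before and (10.8, 5.5) after.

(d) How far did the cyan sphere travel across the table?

0.7

The cyan sphere moved from about (3.0, 6.9) to (3.6, 6.5), a distance of √(0.6² + 0.4²) ≈ 0.7.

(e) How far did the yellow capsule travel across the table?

2.6

From (1.7, 4.3) to (4.3, 4.2), the yellow capsule covered √(2.6² + 0.1²) ≈ 2.6 units.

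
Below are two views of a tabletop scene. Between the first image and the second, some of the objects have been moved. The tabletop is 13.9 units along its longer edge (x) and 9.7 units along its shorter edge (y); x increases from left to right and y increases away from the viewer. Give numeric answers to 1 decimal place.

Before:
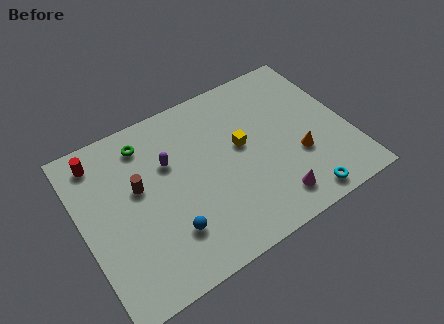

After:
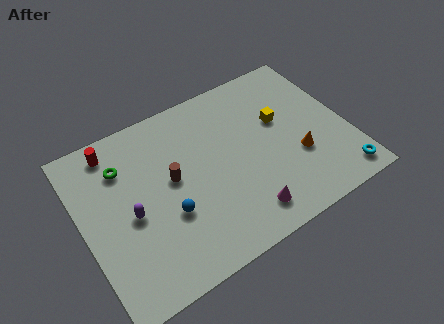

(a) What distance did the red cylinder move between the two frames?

0.8

The red cylinder moved from about (1.3, 8.2) to (2.1, 8.4), a distance of √(0.8² + 0.2²) ≈ 0.8.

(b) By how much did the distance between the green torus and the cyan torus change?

+2.2

The distance was about 10.0 in the first image and 12.2 in the second, so they moved 2.2 units further apart.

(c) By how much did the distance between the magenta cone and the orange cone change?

+1.2

Before: roughly 2.5 units apart; after: 3.7. That's 1.2 units further apart.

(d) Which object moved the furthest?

the purple capsule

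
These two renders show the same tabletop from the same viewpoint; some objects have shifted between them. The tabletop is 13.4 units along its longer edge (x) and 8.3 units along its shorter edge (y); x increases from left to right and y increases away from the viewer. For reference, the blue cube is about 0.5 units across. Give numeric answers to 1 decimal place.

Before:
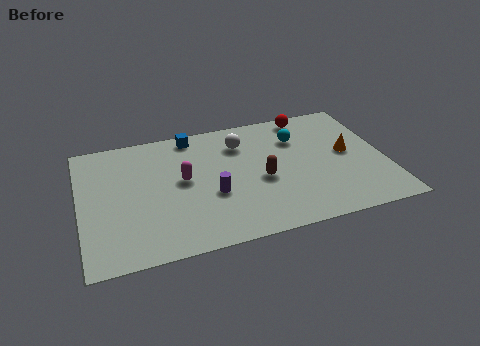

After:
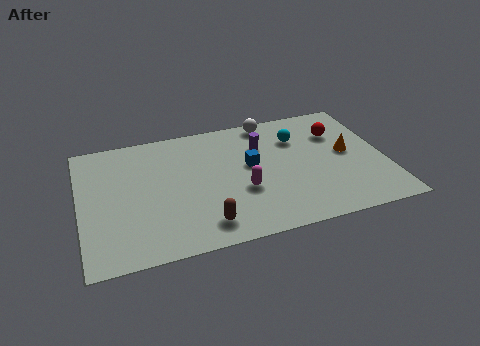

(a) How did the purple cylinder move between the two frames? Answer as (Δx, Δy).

(2.4, 2.7)

The purple cylinder started near (5.7, 3.2) and ended near (8.1, 5.9).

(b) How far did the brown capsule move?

3.5

The brown capsule moved from about (7.9, 3.6) to (5.2, 1.4), a distance of √(2.7² + 2.2²) ≈ 3.5.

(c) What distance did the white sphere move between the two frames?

1.8

The white sphere was near (7.2, 6.3) before and (8.6, 7.5) after, so it travelled √(1.4² + 1.2²) ≈ 1.8 units.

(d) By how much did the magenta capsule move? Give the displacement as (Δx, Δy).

(2.5, -1.4)

The magenta capsule was at about (4.5, 4.5) and moved to about (7.0, 3.1).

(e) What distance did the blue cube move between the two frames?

3.6

The blue cube moved from about (5.1, 7.4) to (7.5, 4.7), a distance of √(2.4² + 2.7²) ≈ 3.6.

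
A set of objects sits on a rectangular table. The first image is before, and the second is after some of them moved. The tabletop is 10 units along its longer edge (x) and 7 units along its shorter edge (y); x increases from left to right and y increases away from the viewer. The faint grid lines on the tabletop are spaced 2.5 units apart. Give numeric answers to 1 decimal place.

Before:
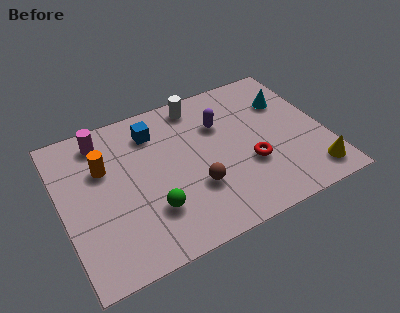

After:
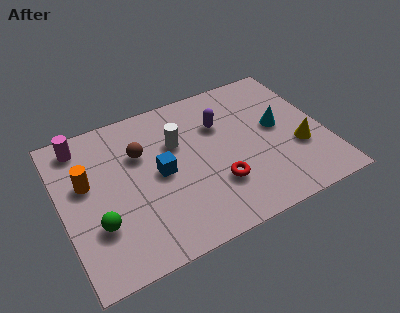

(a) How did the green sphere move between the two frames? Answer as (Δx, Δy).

(-2.0, 0.2)

From the two frames, the green sphere sits at roughly (3.2, 2.0) before and (1.2, 2.2) after.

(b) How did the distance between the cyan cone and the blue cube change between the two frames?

-0.5

They were about 5.1 units apart before and 4.6 after — 0.5 units closer together.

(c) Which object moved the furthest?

the brown sphere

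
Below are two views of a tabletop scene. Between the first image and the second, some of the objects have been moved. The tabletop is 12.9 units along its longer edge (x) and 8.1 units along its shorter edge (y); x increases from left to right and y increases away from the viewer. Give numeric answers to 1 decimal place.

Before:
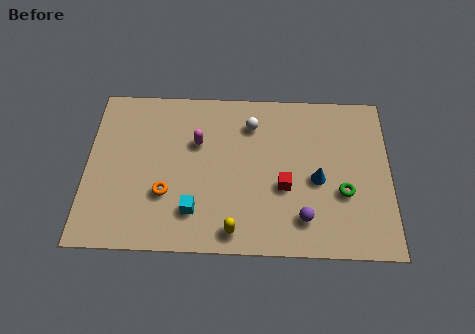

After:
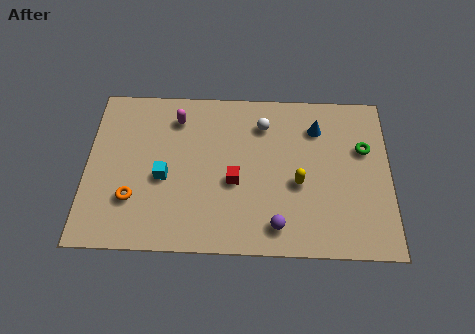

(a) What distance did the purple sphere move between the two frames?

1.2

From (9.2, 1.7) to (8.1, 1.3), the purple sphere covered √(1.1² + 0.4²) ≈ 1.2 units.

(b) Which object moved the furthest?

the yellow capsule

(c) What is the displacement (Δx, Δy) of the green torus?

(0.9, 2.2)

From the two frames, the green torus sits at roughly (10.9, 3.0) before and (11.8, 5.2) after.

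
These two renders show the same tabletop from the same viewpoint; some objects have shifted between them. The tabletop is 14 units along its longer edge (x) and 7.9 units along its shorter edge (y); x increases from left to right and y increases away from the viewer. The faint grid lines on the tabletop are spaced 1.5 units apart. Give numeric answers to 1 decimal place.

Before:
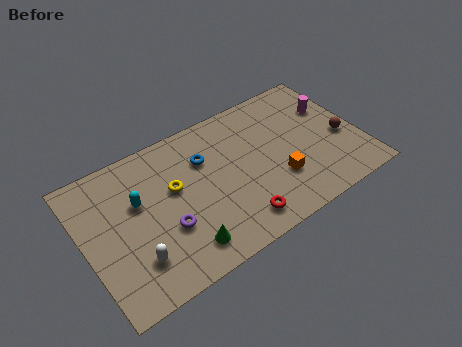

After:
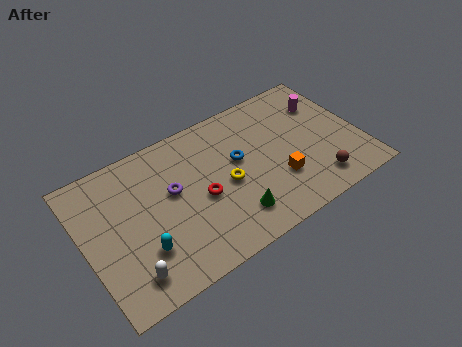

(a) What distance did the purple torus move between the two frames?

1.9

From (3.9, 2.8) to (4.5, 4.6), the purple torus covered √(0.6² + 1.8²) ≈ 1.9 units.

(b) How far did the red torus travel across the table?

2.7

The red torus moved from about (7.3, 1.3) to (5.8, 3.5), a distance of √(1.5² + 2.2²) ≈ 2.7.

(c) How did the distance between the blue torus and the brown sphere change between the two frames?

-2.4

Before: roughly 7.1 units apart; after: 4.7. That's 2.4 units closer together.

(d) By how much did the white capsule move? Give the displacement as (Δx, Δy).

(-0.4, -0.6)

The white capsule was at about (2.2, 2.0) and moved to about (1.8, 1.4).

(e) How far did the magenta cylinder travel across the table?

0.5

The magenta cylinder was near (12.9, 5.3) before and (12.6, 5.7) after, so it travelled √(0.3² + 0.4²) ≈ 0.5 units.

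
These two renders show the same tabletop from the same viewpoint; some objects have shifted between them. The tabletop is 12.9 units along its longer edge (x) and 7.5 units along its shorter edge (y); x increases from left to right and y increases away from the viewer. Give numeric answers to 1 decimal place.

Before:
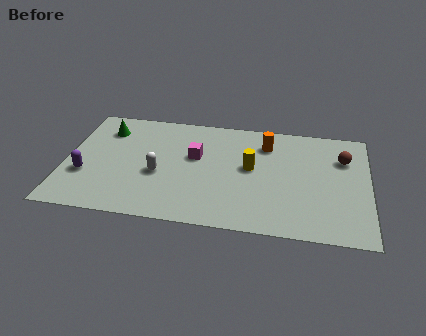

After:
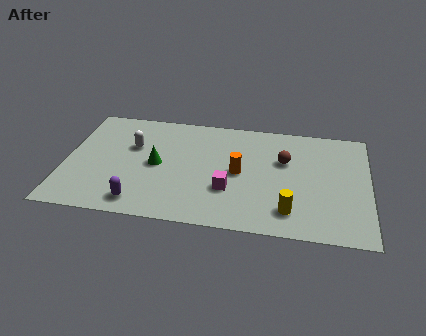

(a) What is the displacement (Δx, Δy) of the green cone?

(2.3, -2.1)

From the two frames, the green cone sits at roughly (1.6, 5.8) before and (3.9, 3.7) after.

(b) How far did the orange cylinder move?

2.4

From (8.5, 5.8) to (7.4, 3.7), the orange cylinder covered √(1.1² + 2.1²) ≈ 2.4 units.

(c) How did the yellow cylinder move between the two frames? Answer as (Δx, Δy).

(1.7, -2.6)

From the two frames, the yellow cylinder sits at roughly (7.9, 4.1) before and (9.6, 1.5) after.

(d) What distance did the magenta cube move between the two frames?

2.5

The magenta cube was near (5.5, 4.5) before and (7.0, 2.5) after, so it travelled √(1.5² + 2.0²) ≈ 2.5 units.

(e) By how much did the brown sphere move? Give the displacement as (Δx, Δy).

(-2.5, -0.5)

From the two frames, the brown sphere sits at roughly (11.8, 5.3) before and (9.3, 4.8) after.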